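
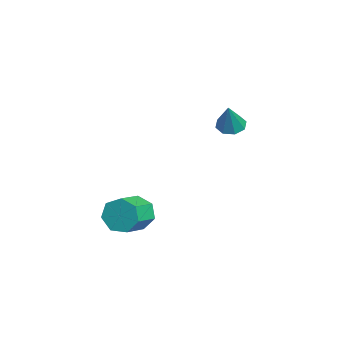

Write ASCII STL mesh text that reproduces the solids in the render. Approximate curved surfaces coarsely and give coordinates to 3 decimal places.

solid 
facet normal -0.822 0.480 -0.307
outer loop
vertex 1.625 0.363 -3.58
vertex 1.216 0.09 -2.911
vertex 1.656 0.788 -2.999
endloop
endfacet
facet normal 0.567 0.650 -0.506
outer loop
vertex 1.625 0.363 -3.58
vertex 1.656 0.788 -2.999
vertex 2.652 -0.236 -3.198
endloop
endfacet
facet normal 0.567 0.650 -0.506
outer loop
vertex 2.652 -0.236 -3.198
vertex 1.656 0.788 -2.999
vertex 2.684 0.188 -2.617
endloop
endfacet
facet normal 0.823 -0.480 0.305
outer loop
vertex 2.652 -0.236 -3.198
vertex 2.684 0.188 -2.617
vertex 2.244 -0.51 -2.529
endloop
endfacet
facet normal -0.822 0.480 -0.305
outer loop
vertex 1.656 0.788 -2.999
vertex 1.216 0.09 -2.911
vertex 1.357 0.687 -2.352
endloop
endfacet
facet normal 0.389 0.866 0.315
outer loop
vertex 1.656 0.788 -2.999
vertex 1.357 0.687 -2.352
vertex 2.684 0.188 -2.617
endloop
endfacet
facet normal 0.389 0.866 0.315
outer loop
vertex 2.684 0.188 -2.617
vertex 1.357 0.687 -2.352
vertex 2.384 0.087 -1.97
endloop
endfacet
facet normal 0.822 -0.480 0.306
outer loop
vertex 2.684 0.188 -2.617
vertex 2.384 0.087 -1.97
vertex 2.244 -0.51 -2.529
endloop
endfacet
facet normal -0.822 0.480 -0.306
outer loop
vertex 1.357 0.687 -2.352
vertex 1.216 0.09 -2.911
vertex 0.951 0.136 -2.126
endloop
endfacet
facet normal -0.083 0.430 0.899
outer loop
vertex 1.357 0.687 -2.352
vertex 0.951 0.136 -2.126
vertex 2.384 0.087 -1.97
endloop
endfacet
facet normal -0.083 0.430 0.899
outer loop
vertex 2.384 0.087 -1.97
vertex 0.951 0.136 -2.126
vertex 1.979 -0.464 -1.744
endloop
endfacet
facet normal 0.823 -0.479 0.306
outer loop
vertex 2.384 0.087 -1.97
vertex 1.979 -0.464 -1.744
vertex 2.244 -0.51 -2.529
endloop
endfacet
facet normal -0.822 0.480 -0.306
outer loop
vertex 0.951 0.136 -2.126
vertex 1.216 0.09 -2.911
vertex 0.745 -0.449 -2.491
endloop
endfacet
facet normal -0.492 -0.330 0.806
outer loop
vertex 0.951 0.136 -2.126
vertex 0.745 -0.449 -2.491
vertex 1.979 -0.464 -1.744
endloop
endfacet
facet normal -0.492 -0.330 0.806
outer loop
vertex 1.979 -0.464 -1.744
vertex 0.745 -0.449 -2.491
vertex 1.773 -1.049 -2.109
endloop
endfacet
facet normal 0.822 -0.480 0.306
outer loop
vertex 1.979 -0.464 -1.744
vertex 1.773 -1.049 -2.109
vertex 2.244 -0.51 -2.529
endloop
endfacet
facet normal -0.822 0.480 -0.306
outer loop
vertex 0.745 -0.449 -2.491
vertex 1.216 0.09 -2.911
vertex 0.894 -0.629 -3.173
endloop
endfacet
facet normal -0.530 -0.841 0.106
outer loop
vertex 0.745 -0.449 -2.491
vertex 0.894 -0.629 -3.173
vertex 1.773 -1.049 -2.109
endloop
endfacet
facet normal -0.530 -0.841 0.106
outer loop
vertex 1.773 -1.049 -2.109
vertex 0.894 -0.629 -3.173
vertex 1.922 -1.229 -2.79
endloop
endfacet
facet normal 0.822 -0.480 0.307
outer loop
vertex 1.773 -1.049 -2.109
vertex 1.922 -1.229 -2.79
vertex 2.244 -0.51 -2.529
endloop
endfacet
facet normal -0.822 0.480 -0.306
outer loop
vertex 0.894 -0.629 -3.173
vertex 1.216 0.09 -2.911
vertex 1.285 -0.267 -3.657
endloop
endfacet
facet normal -0.169 -0.719 -0.674
outer loop
vertex 0.894 -0.629 -3.173
vertex 1.285 -0.267 -3.657
vertex 1.922 -1.229 -2.79
endloop
endfacet
facet normal -0.170 -0.719 -0.674
outer loop
vertex 1.922 -1.229 -2.79
vertex 1.285 -0.267 -3.657
vertex 2.313 -0.867 -3.275
endloop
endfacet
facet normal 0.823 -0.479 0.305
outer loop
vertex 1.922 -1.229 -2.79
vertex 2.313 -0.867 -3.275
vertex 2.244 -0.51 -2.529
endloop
endfacet
facet normal -0.822 0.481 -0.306
outer loop
vertex 1.285 -0.267 -3.657
vertex 1.216 0.09 -2.911
vertex 1.625 0.363 -3.58
endloop
endfacet
facet normal 0.319 -0.056 -0.946
outer loop
vertex 1.285 -0.267 -3.657
vertex 1.625 0.363 -3.58
vertex 2.313 -0.867 -3.275
endloop
endfacet
facet normal 0.319 -0.056 -0.946
outer loop
vertex 2.313 -0.867 -3.275
vertex 1.625 0.363 -3.58
vertex 2.652 -0.236 -3.198
endloop
endfacet
facet normal 0.823 -0.479 0.305
outer loop
vertex 2.313 -0.867 -3.275
vertex 2.652 -0.236 -3.198
vertex 2.244 -0.51 -2.529
endloop
endfacet
facet normal -0.499 0.095 -0.862
outer loop
vertex -2.82 3.452 -0.509
vertex -3.274 3.789 -0.209
vertex -2.728 3.933 -0.509
endloop
endfacet
facet normal 0.972 -0.186 -0.147
outer loop
vertex -2.82 3.452 -0.509
vertex -2.728 3.933 -0.509
vertex -2.546 3.651 1.049
endloop
endfacet
facet normal -0.498 0.095 -0.862
outer loop
vertex -2.728 3.933 -0.509
vertex -3.274 3.789 -0.209
vertex -2.955 4.33 -0.334
endloop
endfacet
facet normal 0.866 0.500 -0.011
outer loop
vertex -2.728 3.933 -0.509
vertex -2.955 4.33 -0.334
vertex -2.546 3.651 1.049
endloop
endfacet
facet normal -0.499 0.095 -0.862
outer loop
vertex -2.955 4.33 -0.334
vertex -3.274 3.789 -0.209
vertex -3.37 4.41 -0.085
endloop
endfacet
facet normal 0.362 0.875 0.322
outer loop
vertex -2.955 4.33 -0.334
vertex -3.37 4.41 -0.085
vertex -2.546 3.651 1.049
endloop
endfacet
facet normal -0.499 0.095 -0.862
outer loop
vertex -3.37 4.41 -0.085
vertex -3.274 3.789 -0.209
vertex -3.728 4.127 0.091
endloop
endfacet
facet normal -0.243 0.715 0.655
outer loop
vertex -3.37 4.41 -0.085
vertex -3.728 4.127 0.091
vertex -2.546 3.651 1.049
endloop
endfacet
facet normal -0.499 0.095 -0.862
outer loop
vertex -3.728 4.127 0.091
vertex -3.274 3.789 -0.209
vertex -3.821 3.646 0.092
endloop
endfacet
facet normal -0.596 0.117 0.794
outer loop
vertex -3.728 4.127 0.091
vertex -3.821 3.646 0.092
vertex -2.546 3.651 1.049
endloop
endfacet
facet normal -0.499 0.095 -0.861
outer loop
vertex -3.821 3.646 0.092
vertex -3.274 3.789 -0.209
vertex -3.593 3.249 -0.084
endloop
endfacet
facet normal -0.491 -0.573 0.657
outer loop
vertex -3.821 3.646 0.092
vertex -3.593 3.249 -0.084
vertex -2.546 3.651 1.049
endloop
endfacet
facet normal -0.499 0.096 -0.861
outer loop
vertex -3.593 3.249 -0.084
vertex -3.274 3.789 -0.209
vertex -3.179 3.169 -0.333
endloop
endfacet
facet normal 0.012 -0.946 0.324
outer loop
vertex -3.593 3.249 -0.084
vertex -3.179 3.169 -0.333
vertex -2.546 3.651 1.049
endloop
endfacet
facet normal -0.498 0.096 -0.862
outer loop
vertex -3.179 3.169 -0.333
vertex -3.274 3.789 -0.209
vertex -2.82 3.452 -0.509
endloop
endfacet
facet normal 0.617 -0.787 -0.008
outer loop
vertex -3.179 3.169 -0.333
vertex -2.82 3.452 -0.509
vertex -2.546 3.651 1.049
endloop
endfacet

endsolid


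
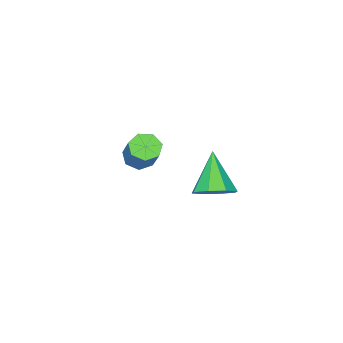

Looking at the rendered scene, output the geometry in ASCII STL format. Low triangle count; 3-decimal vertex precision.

solid 
facet normal 0.467 0.478 -0.744
outer loop
vertex 0.874 3.049 -2.582
vertex 0.02 3.433 -2.871
vertex 0.728 3.706 -2.251
endloop
endfacet
facet normal 0.608 -0.246 0.755
outer loop
vertex 0.874 3.049 -2.582
vertex 0.728 3.706 -2.251
vertex -0.96 2.427 -1.309
endloop
endfacet
facet normal 0.467 0.479 -0.744
outer loop
vertex 0.728 3.706 -2.251
vertex 0.02 3.433 -2.871
vertex 0.167 4.203 -2.283
endloop
endfacet
facet normal 0.249 0.339 0.907
outer loop
vertex 0.728 3.706 -2.251
vertex 0.167 4.203 -2.283
vertex -0.96 2.427 -1.309
endloop
endfacet
facet normal 0.466 0.479 -0.744
outer loop
vertex 0.167 4.203 -2.283
vertex 0.02 3.433 -2.871
vertex -0.481 4.249 -2.659
endloop
endfacet
facet normal -0.363 0.614 0.701
outer loop
vertex 0.167 4.203 -2.283
vertex -0.481 4.249 -2.659
vertex -0.96 2.427 -1.309
endloop
endfacet
facet normal 0.467 0.480 -0.743
outer loop
vertex -0.481 4.249 -2.659
vertex 0.02 3.433 -2.871
vertex -0.835 3.817 -3.16
endloop
endfacet
facet normal -0.872 0.418 0.255
outer loop
vertex -0.481 4.249 -2.659
vertex -0.835 3.817 -3.16
vertex -0.96 2.427 -1.309
endloop
endfacet
facet normal 0.466 0.479 -0.744
outer loop
vertex -0.835 3.817 -3.16
vertex 0.02 3.433 -2.871
vertex -0.688 3.16 -3.491
endloop
endfacet
facet normal -0.977 -0.134 -0.167
outer loop
vertex -0.835 3.817 -3.16
vertex -0.688 3.16 -3.491
vertex -0.96 2.427 -1.309
endloop
endfacet
facet normal 0.467 0.479 -0.744
outer loop
vertex -0.688 3.16 -3.491
vertex 0.02 3.433 -2.871
vertex -0.127 2.663 -3.459
endloop
endfacet
facet normal -0.618 -0.718 -0.318
outer loop
vertex -0.688 3.16 -3.491
vertex -0.127 2.663 -3.459
vertex -0.96 2.427 -1.309
endloop
endfacet
facet normal 0.466 0.479 -0.744
outer loop
vertex -0.127 2.663 -3.459
vertex 0.02 3.433 -2.871
vertex 0.52 2.617 -3.083
endloop
endfacet
facet normal -0.006 -0.994 -0.111
outer loop
vertex -0.127 2.663 -3.459
vertex 0.52 2.617 -3.083
vertex -0.96 2.427 -1.309
endloop
endfacet
facet normal 0.467 0.479 -0.743
outer loop
vertex 0.52 2.617 -3.083
vertex 0.02 3.433 -2.871
vertex 0.874 3.049 -2.582
endloop
endfacet
facet normal 0.502 -0.798 0.333
outer loop
vertex 0.52 2.617 -3.083
vertex 0.874 3.049 -2.582
vertex -0.96 2.427 -1.309
endloop
endfacet
facet normal -0.331 -0.530 -0.781
outer loop
vertex -0.956 -1.866 -4.663
vertex -1.407 -2.277 -4.193
vertex -1.572 -1.624 -4.566
endloop
endfacet
facet normal 0.206 0.767 -0.608
outer loop
vertex -0.956 -1.866 -4.663
vertex -1.572 -1.624 -4.566
vertex -0.363 -0.911 -3.257
endloop
endfacet
facet normal 0.206 0.767 -0.608
outer loop
vertex -0.363 -0.911 -3.257
vertex -1.572 -1.624 -4.566
vertex -0.978 -0.67 -3.161
endloop
endfacet
facet normal 0.330 0.531 0.781
outer loop
vertex -0.363 -0.911 -3.257
vertex -0.978 -0.67 -3.161
vertex -0.813 -1.323 -2.787
endloop
endfacet
facet normal -0.329 -0.530 -0.782
outer loop
vertex -1.572 -1.624 -4.566
vertex -1.407 -2.277 -4.193
vertex -2.063 -1.875 -4.189
endloop
endfacet
facet normal -0.593 0.760 -0.266
outer loop
vertex -1.572 -1.624 -4.566
vertex -2.063 -1.875 -4.189
vertex -0.978 -0.67 -3.161
endloop
endfacet
facet normal -0.592 0.760 -0.266
outer loop
vertex -0.978 -0.67 -3.161
vertex -2.063 -1.875 -4.189
vertex -1.469 -0.92 -2.783
endloop
endfacet
facet normal 0.331 0.531 0.780
outer loop
vertex -0.978 -0.67 -3.161
vertex -1.469 -0.92 -2.783
vertex -0.813 -1.323 -2.787
endloop
endfacet
facet normal -0.330 -0.530 -0.781
outer loop
vertex -2.063 -1.875 -4.189
vertex -1.407 -2.277 -4.193
vertex -2.06 -2.428 -3.815
endloop
endfacet
facet normal -0.944 0.181 0.276
outer loop
vertex -2.063 -1.875 -4.189
vertex -2.06 -2.428 -3.815
vertex -1.469 -0.92 -2.783
endloop
endfacet
facet normal -0.944 0.182 0.275
outer loop
vertex -1.469 -0.92 -2.783
vertex -2.06 -2.428 -3.815
vertex -1.467 -1.474 -2.409
endloop
endfacet
facet normal 0.330 0.529 0.782
outer loop
vertex -1.469 -0.92 -2.783
vertex -1.467 -1.474 -2.409
vertex -0.813 -1.323 -2.787
endloop
endfacet
facet normal -0.329 -0.530 -0.781
outer loop
vertex -2.06 -2.428 -3.815
vertex -1.407 -2.277 -4.193
vertex -1.565 -2.868 -3.725
endloop
endfacet
facet normal -0.586 -0.534 0.610
outer loop
vertex -2.06 -2.428 -3.815
vertex -1.565 -2.868 -3.725
vertex -1.467 -1.474 -2.409
endloop
endfacet
facet normal -0.585 -0.535 0.610
outer loop
vertex -1.467 -1.474 -2.409
vertex -1.565 -2.868 -3.725
vertex -0.972 -1.913 -2.319
endloop
endfacet
facet normal 0.329 0.531 0.781
outer loop
vertex -1.467 -1.474 -2.409
vertex -0.972 -1.913 -2.319
vertex -0.813 -1.323 -2.787
endloop
endfacet
facet normal -0.330 -0.530 -0.781
outer loop
vertex -1.565 -2.868 -3.725
vertex -1.407 -2.277 -4.193
vertex -0.951 -2.863 -3.988
endloop
endfacet
facet normal 0.215 -0.848 0.485
outer loop
vertex -1.565 -2.868 -3.725
vertex -0.951 -2.863 -3.988
vertex -0.972 -1.913 -2.319
endloop
endfacet
facet normal 0.214 -0.848 0.485
outer loop
vertex -0.972 -1.913 -2.319
vertex -0.951 -2.863 -3.988
vertex -0.357 -1.908 -2.582
endloop
endfacet
facet normal 0.330 0.531 0.781
outer loop
vertex -0.972 -1.913 -2.319
vertex -0.357 -1.908 -2.582
vertex -0.813 -1.323 -2.787
endloop
endfacet
facet normal -0.330 -0.530 -0.781
outer loop
vertex -0.951 -2.863 -3.988
vertex -1.407 -2.277 -4.193
vertex -0.68 -2.417 -4.405
endloop
endfacet
facet normal 0.852 -0.523 -0.005
outer loop
vertex -0.951 -2.863 -3.988
vertex -0.68 -2.417 -4.405
vertex -0.357 -1.908 -2.582
endloop
endfacet
facet normal 0.852 -0.523 -0.005
outer loop
vertex -0.357 -1.908 -2.582
vertex -0.68 -2.417 -4.405
vertex -0.086 -1.462 -2.999
endloop
endfacet
facet normal 0.329 0.530 0.781
outer loop
vertex -0.357 -1.908 -2.582
vertex -0.086 -1.462 -2.999
vertex -0.813 -1.323 -2.787
endloop
endfacet
facet normal -0.330 -0.531 -0.781
outer loop
vertex -0.68 -2.417 -4.405
vertex -1.407 -2.277 -4.193
vertex -0.956 -1.866 -4.663
endloop
endfacet
facet normal 0.849 0.195 -0.491
outer loop
vertex -0.68 -2.417 -4.405
vertex -0.956 -1.866 -4.663
vertex -0.086 -1.462 -2.999
endloop
endfacet
facet normal 0.849 0.197 -0.491
outer loop
vertex -0.086 -1.462 -2.999
vertex -0.956 -1.866 -4.663
vertex -0.363 -0.911 -3.257
endloop
endfacet
facet normal 0.329 0.531 0.781
outer loop
vertex -0.086 -1.462 -2.999
vertex -0.363 -0.911 -3.257
vertex -0.813 -1.323 -2.787
endloop
endfacet

endsolid


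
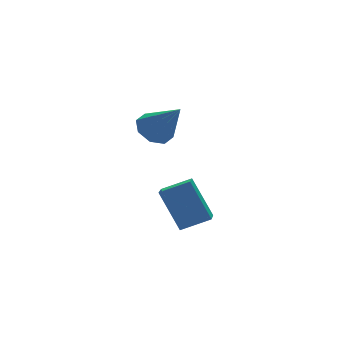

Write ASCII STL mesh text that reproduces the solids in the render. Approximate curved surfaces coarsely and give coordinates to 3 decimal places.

solid 
facet normal -0.839 0.357 -0.410
outer loop
vertex 0.396 0.663 -0.338
vertex 1.008 1.617 -0.761
vertex 0.82 -0.41 -2.14
endloop
endfacet
facet normal -0.506 -0.788 0.350
outer loop
vertex 2.012 -0.917 -1.559
vertex 0.396 0.663 -0.338
vertex 0.82 -0.41 -2.14
endloop
endfacet
facet normal -0.840 0.357 -0.410
outer loop
vertex 0.82 -0.41 -2.14
vertex 1.008 1.617 -0.761
vertex 1.432 0.544 -2.564
endloop
endfacet
facet normal 0.198 -0.501 -0.843
outer loop
vertex 1.432 0.544 -2.564
vertex 2.012 -0.917 -1.559
vertex 0.82 -0.41 -2.14
endloop
endfacet
facet normal -0.198 0.501 0.843
outer loop
vertex 0.396 0.663 -0.338
vertex 2.2 1.11 -0.18
vertex 1.008 1.617 -0.761
endloop
endfacet
facet normal -0.506 -0.788 0.350
outer loop
vertex 1.588 0.156 0.244
vertex 0.396 0.663 -0.338
vertex 2.012 -0.917 -1.559
endloop
endfacet
facet normal -0.198 0.501 0.842
outer loop
vertex 1.588 0.156 0.244
vertex 2.2 1.11 -0.18
vertex 0.396 0.663 -0.338
endloop
endfacet
facet normal 0.506 0.788 -0.350
outer loop
vertex 1.008 1.617 -0.761
vertex 2.2 1.11 -0.18
vertex 1.432 0.544 -2.564
endloop
endfacet
facet normal 0.198 -0.501 -0.843
outer loop
vertex 2.624 0.037 -1.982
vertex 2.012 -0.917 -1.559
vertex 1.432 0.544 -2.564
endloop
endfacet
facet normal 0.506 0.788 -0.350
outer loop
vertex 1.432 0.544 -2.564
vertex 2.2 1.11 -0.18
vertex 2.624 0.037 -1.982
endloop
endfacet
facet normal 0.839 -0.357 0.410
outer loop
vertex 2.624 0.037 -1.982
vertex 1.588 0.156 0.244
vertex 2.012 -0.917 -1.559
endloop
endfacet
facet normal 0.840 -0.356 0.410
outer loop
vertex 2.2 1.11 -0.18
vertex 1.588 0.156 0.244
vertex 2.624 0.037 -1.982
endloop
endfacet
facet normal -0.256 0.606 -0.753
outer loop
vertex 1.709 2.039 2.669
vertex 0.825 1.817 2.791
vertex 1.384 2.467 3.124
endloop
endfacet
facet normal 0.883 0.244 0.401
outer loop
vertex 1.709 2.039 2.669
vertex 1.384 2.467 3.124
vertex 1.355 0.563 4.349
endloop
endfacet
facet normal -0.256 0.606 -0.753
outer loop
vertex 1.384 2.467 3.124
vertex 0.825 1.817 2.791
vertex 0.732 2.515 3.384
endloop
endfacet
facet normal 0.352 0.503 0.790
outer loop
vertex 1.384 2.467 3.124
vertex 0.732 2.515 3.384
vertex 1.355 0.563 4.349
endloop
endfacet
facet normal -0.256 0.606 -0.753
outer loop
vertex 0.732 2.515 3.384
vertex 0.825 1.817 2.791
vertex 0.134 2.153 3.296
endloop
endfacet
facet normal -0.331 0.331 0.884
outer loop
vertex 0.732 2.515 3.384
vertex 0.134 2.153 3.296
vertex 1.355 0.563 4.349
endloop
endfacet
facet normal -0.256 0.606 -0.753
outer loop
vertex 0.134 2.153 3.296
vertex 0.825 1.817 2.791
vertex -0.059 1.595 2.913
endloop
endfacet
facet normal -0.760 -0.168 0.628
outer loop
vertex 0.134 2.153 3.296
vertex -0.059 1.595 2.913
vertex 1.355 0.563 4.349
endloop
endfacet
facet normal -0.256 0.606 -0.753
outer loop
vertex -0.059 1.595 2.913
vertex 0.825 1.817 2.791
vertex 0.266 1.167 2.458
endloop
endfacet
facet normal -0.688 -0.705 0.171
outer loop
vertex -0.059 1.595 2.913
vertex 0.266 1.167 2.458
vertex 1.355 0.563 4.349
endloop
endfacet
facet normal -0.256 0.606 -0.753
outer loop
vertex 0.266 1.167 2.458
vertex 0.825 1.817 2.791
vertex 0.918 1.12 2.198
endloop
endfacet
facet normal -0.156 -0.963 -0.218
outer loop
vertex 0.266 1.167 2.458
vertex 0.918 1.12 2.198
vertex 1.355 0.563 4.349
endloop
endfacet
facet normal -0.256 0.606 -0.753
outer loop
vertex 0.918 1.12 2.198
vertex 0.825 1.817 2.791
vertex 1.516 1.481 2.285
endloop
endfacet
facet normal 0.524 -0.793 -0.312
outer loop
vertex 0.918 1.12 2.198
vertex 1.516 1.481 2.285
vertex 1.355 0.563 4.349
endloop
endfacet
facet normal -0.256 0.607 -0.753
outer loop
vertex 1.516 1.481 2.285
vertex 0.825 1.817 2.791
vertex 1.709 2.039 2.669
endloop
endfacet
facet normal 0.955 -0.292 -0.055
outer loop
vertex 1.516 1.481 2.285
vertex 1.709 2.039 2.669
vertex 1.355 0.563 4.349
endloop
endfacet

endsolid


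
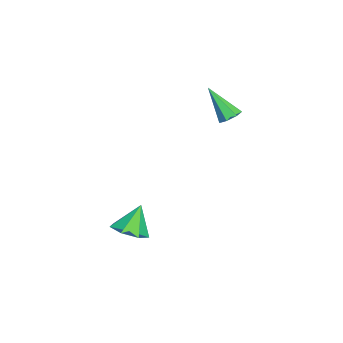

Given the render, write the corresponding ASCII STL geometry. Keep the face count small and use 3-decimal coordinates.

solid 
facet normal 0.268 0.547 -0.793
outer loop
vertex -0.292 1.795 1.66
vertex -0.71 1.452 1.282
vertex -0.824 2.005 1.625
endloop
endfacet
facet normal 0.174 0.574 0.800
outer loop
vertex -0.292 1.795 1.66
vertex -0.824 2.005 1.625
vertex -1.27 0.308 2.938
endloop
endfacet
facet normal 0.267 0.547 -0.793
outer loop
vertex -0.824 2.005 1.625
vertex -0.71 1.452 1.282
vertex -1.27 1.798 1.332
endloop
endfacet
facet normal -0.618 0.576 0.534
outer loop
vertex -0.824 2.005 1.625
vertex -1.27 1.798 1.332
vertex -1.27 0.308 2.938
endloop
endfacet
facet normal 0.268 0.548 -0.793
outer loop
vertex -1.27 1.798 1.332
vertex -0.71 1.452 1.282
vertex -1.295 1.331 1.001
endloop
endfacet
facet normal -0.999 0.032 0.030
outer loop
vertex -1.27 1.798 1.332
vertex -1.295 1.331 1.001
vertex -1.27 0.308 2.938
endloop
endfacet
facet normal 0.267 0.549 -0.792
outer loop
vertex -1.295 1.331 1.001
vertex -0.71 1.452 1.282
vertex -0.88 0.956 0.881
endloop
endfacet
facet normal -0.683 -0.649 -0.334
outer loop
vertex -1.295 1.331 1.001
vertex -0.88 0.956 0.881
vertex -1.27 0.308 2.938
endloop
endfacet
facet normal 0.268 0.549 -0.792
outer loop
vertex -0.88 0.956 0.881
vertex -0.71 1.452 1.282
vertex -0.337 0.954 1.063
endloop
endfacet
facet normal 0.091 -0.955 -0.283
outer loop
vertex -0.88 0.956 0.881
vertex -0.337 0.954 1.063
vertex -1.27 0.308 2.938
endloop
endfacet
facet normal 0.268 0.549 -0.792
outer loop
vertex -0.337 0.954 1.063
vertex -0.71 1.452 1.282
vertex -0.075 1.327 1.41
endloop
endfacet
facet normal 0.742 -0.655 0.144
outer loop
vertex -0.337 0.954 1.063
vertex -0.075 1.327 1.41
vertex -1.27 0.308 2.938
endloop
endfacet
facet normal 0.268 0.548 -0.793
outer loop
vertex -0.075 1.327 1.41
vertex -0.71 1.452 1.282
vertex -0.292 1.795 1.66
endloop
endfacet
facet normal 0.779 0.026 0.627
outer loop
vertex -0.075 1.327 1.41
vertex -0.292 1.795 1.66
vertex -1.27 0.308 2.938
endloop
endfacet
facet normal 0.395 -0.300 -0.868
outer loop
vertex 4.002 -2.478 -4.426
vertex 3.16 -3.04 -4.615
vertex 3.348 -2.059 -4.868
endloop
endfacet
facet normal 0.293 0.872 0.392
outer loop
vertex 4.002 -2.478 -4.426
vertex 3.348 -2.059 -4.868
vertex 2.5 -2.54 -3.165
endloop
endfacet
facet normal 0.394 -0.300 -0.869
outer loop
vertex 3.348 -2.059 -4.868
vertex 3.16 -3.04 -4.615
vertex 2.552 -2.378 -5.119
endloop
endfacet
facet normal -0.389 0.919 0.066
outer loop
vertex 3.348 -2.059 -4.868
vertex 2.552 -2.378 -5.119
vertex 2.5 -2.54 -3.165
endloop
endfacet
facet normal 0.395 -0.298 -0.869
outer loop
vertex 2.552 -2.378 -5.119
vertex 3.16 -3.04 -4.615
vertex 2.214 -3.196 -4.992
endloop
endfacet
facet normal -0.924 0.383 0.007
outer loop
vertex 2.552 -2.378 -5.119
vertex 2.214 -3.196 -4.992
vertex 2.5 -2.54 -3.165
endloop
endfacet
facet normal 0.395 -0.300 -0.868
outer loop
vertex 2.214 -3.196 -4.992
vertex 3.16 -3.04 -4.615
vertex 2.588 -3.896 -4.58
endloop
endfacet
facet normal -0.907 -0.331 0.261
outer loop
vertex 2.214 -3.196 -4.992
vertex 2.588 -3.896 -4.58
vertex 2.5 -2.54 -3.165
endloop
endfacet
facet normal 0.394 -0.299 -0.869
outer loop
vertex 2.588 -3.896 -4.58
vertex 3.16 -3.04 -4.615
vertex 3.393 -3.951 -4.196
endloop
endfacet
facet normal -0.351 -0.687 0.637
outer loop
vertex 2.588 -3.896 -4.58
vertex 3.393 -3.951 -4.196
vertex 2.5 -2.54 -3.165
endloop
endfacet
facet normal 0.395 -0.299 -0.869
outer loop
vertex 3.393 -3.951 -4.196
vertex 3.16 -3.04 -4.615
vertex 4.022 -3.32 -4.127
endloop
endfacet
facet normal 0.324 -0.416 0.850
outer loop
vertex 3.393 -3.951 -4.196
vertex 4.022 -3.32 -4.127
vertex 2.5 -2.54 -3.165
endloop
endfacet
facet normal 0.395 -0.299 -0.869
outer loop
vertex 4.022 -3.32 -4.127
vertex 3.16 -3.04 -4.615
vertex 4.002 -2.478 -4.426
endloop
endfacet
facet normal 0.611 0.278 0.741
outer loop
vertex 4.022 -3.32 -4.127
vertex 4.002 -2.478 -4.426
vertex 2.5 -2.54 -3.165
endloop
endfacet

endsolid


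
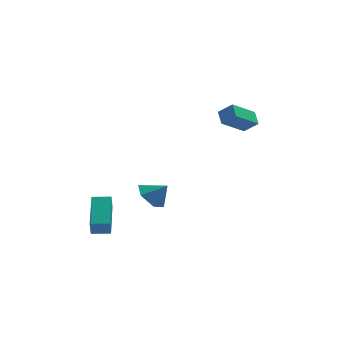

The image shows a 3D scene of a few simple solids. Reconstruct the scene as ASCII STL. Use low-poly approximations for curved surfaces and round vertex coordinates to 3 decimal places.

solid 
facet normal -0.713 0.115 -0.691
outer loop
vertex -0.489 1.56 -2.65
vertex -0.977 0.856 -2.264
vertex -1.116 1.739 -1.973
endloop
endfacet
facet normal 0.589 0.726 0.354
outer loop
vertex -0.489 1.56 -2.65
vertex -1.116 1.739 -1.973
vertex -0.163 0.724 -1.476
endloop
endfacet
facet normal -0.715 0.115 -0.690
outer loop
vertex -1.116 1.739 -1.973
vertex -0.977 0.856 -2.264
vertex -1.603 1.034 -1.586
endloop
endfacet
facet normal 0.032 0.464 0.885
outer loop
vertex -1.116 1.739 -1.973
vertex -1.603 1.034 -1.586
vertex -0.163 0.724 -1.476
endloop
endfacet
facet normal -0.714 0.116 -0.690
outer loop
vertex -1.603 1.034 -1.586
vertex -0.977 0.856 -2.264
vertex -1.465 0.151 -1.877
endloop
endfacet
facet normal -0.142 -0.330 0.933
outer loop
vertex -1.603 1.034 -1.586
vertex -1.465 0.151 -1.877
vertex -0.163 0.724 -1.476
endloop
endfacet
facet normal -0.714 0.115 -0.691
outer loop
vertex -1.465 0.151 -1.877
vertex -0.977 0.856 -2.264
vertex -0.838 -0.027 -2.554
endloop
endfacet
facet normal 0.240 -0.861 0.449
outer loop
vertex -1.465 0.151 -1.877
vertex -0.838 -0.027 -2.554
vertex -0.163 0.724 -1.476
endloop
endfacet
facet normal -0.714 0.115 -0.691
outer loop
vertex -0.838 -0.027 -2.554
vertex -0.977 0.856 -2.264
vertex -0.35 0.677 -2.941
endloop
endfacet
facet normal 0.797 -0.598 -0.083
outer loop
vertex -0.838 -0.027 -2.554
vertex -0.35 0.677 -2.941
vertex -0.163 0.724 -1.476
endloop
endfacet
facet normal -0.713 0.115 -0.691
outer loop
vertex -0.35 0.677 -2.941
vertex -0.977 0.856 -2.264
vertex -0.489 1.56 -2.65
endloop
endfacet
facet normal 0.972 0.196 -0.130
outer loop
vertex -0.35 0.677 -2.941
vertex -0.489 1.56 -2.65
vertex -0.163 0.724 -1.476
endloop
endfacet
facet normal -1.000 0.015 -0.021
outer loop
vertex -3.782 -3.721 -1.893
vertex -3.772 -1.85 -1.008
vertex -3.758 -3.315 -2.752
endloop
endfacet
facet normal -0.005 -0.904 -0.427
outer loop
vertex -2.808 -3.33 -2.732
vertex -3.782 -3.721 -1.893
vertex -3.758 -3.315 -2.752
endloop
endfacet
facet normal -1.000 0.015 -0.021
outer loop
vertex -3.758 -3.315 -2.752
vertex -3.772 -1.85 -1.008
vertex -3.748 -1.444 -1.867
endloop
endfacet
facet normal 0.026 0.427 -0.904
outer loop
vertex -3.748 -1.444 -1.867
vertex -2.808 -3.33 -2.732
vertex -3.758 -3.315 -2.752
endloop
endfacet
facet normal -0.026 -0.427 0.904
outer loop
vertex -3.782 -3.721 -1.893
vertex -2.822 -1.865 -0.988
vertex -3.772 -1.85 -1.008
endloop
endfacet
facet normal -0.005 -0.904 -0.427
outer loop
vertex -2.832 -3.736 -1.873
vertex -3.782 -3.721 -1.893
vertex -2.808 -3.33 -2.732
endloop
endfacet
facet normal -0.026 -0.427 0.904
outer loop
vertex -2.832 -3.736 -1.873
vertex -2.822 -1.865 -0.988
vertex -3.782 -3.721 -1.893
endloop
endfacet
facet normal 0.005 0.904 0.427
outer loop
vertex -3.772 -1.85 -1.008
vertex -2.822 -1.865 -0.988
vertex -3.748 -1.444 -1.867
endloop
endfacet
facet normal 0.026 0.427 -0.904
outer loop
vertex -2.798 -1.459 -1.847
vertex -2.808 -3.33 -2.732
vertex -3.748 -1.444 -1.867
endloop
endfacet
facet normal 0.005 0.904 0.427
outer loop
vertex -3.748 -1.444 -1.867
vertex -2.822 -1.865 -0.988
vertex -2.798 -1.459 -1.847
endloop
endfacet
facet normal 1.000 -0.015 0.021
outer loop
vertex -2.798 -1.459 -1.847
vertex -2.832 -3.736 -1.873
vertex -2.808 -3.33 -2.732
endloop
endfacet
facet normal 1.000 -0.015 0.021
outer loop
vertex -2.822 -1.865 -0.988
vertex -2.832 -3.736 -1.873
vertex -2.798 -1.459 -1.847
endloop
endfacet
facet normal -0.716 0.285 -0.637
outer loop
vertex 2.475 0.929 2.716
vertex 2.317 1.639 3.211
vertex 3.608 1.797 1.831
endloop
endfacet
facet normal 0.179 -0.807 -0.562
outer loop
vertex 4.303 1.521 2.449
vertex 2.475 0.929 2.716
vertex 3.608 1.797 1.831
endloop
endfacet
facet normal -0.716 0.285 -0.637
outer loop
vertex 3.608 1.797 1.831
vertex 2.317 1.639 3.211
vertex 3.451 2.508 2.326
endloop
endfacet
facet normal 0.674 0.516 -0.528
outer loop
vertex 3.451 2.508 2.326
vertex 4.303 1.521 2.449
vertex 3.608 1.797 1.831
endloop
endfacet
facet normal -0.674 -0.517 0.527
outer loop
vertex 2.475 0.929 2.716
vertex 3.012 1.363 3.829
vertex 2.317 1.639 3.211
endloop
endfacet
facet normal 0.179 -0.807 -0.563
outer loop
vertex 3.169 0.652 3.334
vertex 2.475 0.929 2.716
vertex 4.303 1.521 2.449
endloop
endfacet
facet normal -0.675 -0.516 0.527
outer loop
vertex 3.169 0.652 3.334
vertex 3.012 1.363 3.829
vertex 2.475 0.929 2.716
endloop
endfacet
facet normal -0.180 0.807 0.562
outer loop
vertex 2.317 1.639 3.211
vertex 3.012 1.363 3.829
vertex 3.451 2.508 2.326
endloop
endfacet
facet normal 0.675 0.517 -0.526
outer loop
vertex 4.145 2.231 2.944
vertex 4.303 1.521 2.449
vertex 3.451 2.508 2.326
endloop
endfacet
facet normal -0.179 0.807 0.563
outer loop
vertex 3.451 2.508 2.326
vertex 3.012 1.363 3.829
vertex 4.145 2.231 2.944
endloop
endfacet
facet normal 0.716 -0.285 0.637
outer loop
vertex 4.145 2.231 2.944
vertex 3.169 0.652 3.334
vertex 4.303 1.521 2.449
endloop
endfacet
facet normal 0.716 -0.285 0.637
outer loop
vertex 3.012 1.363 3.829
vertex 3.169 0.652 3.334
vertex 4.145 2.231 2.944
endloop
endfacet

endsolid


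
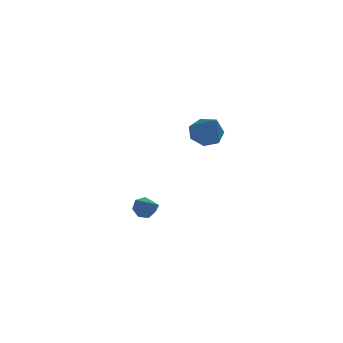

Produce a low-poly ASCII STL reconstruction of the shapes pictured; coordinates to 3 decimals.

solid 
facet normal -0.376 0.625 -0.684
outer loop
vertex 0.768 -0.365 1.156
vertex 0.246 -0.214 1.581
vertex 0.86 0.096 1.527
endloop
endfacet
facet normal 0.987 -0.086 -0.138
outer loop
vertex 0.768 -0.365 1.156
vertex 0.86 0.096 1.527
vertex 0.914 -1.326 2.799
endloop
endfacet
facet normal -0.376 0.625 -0.685
outer loop
vertex 0.86 0.096 1.527
vertex 0.246 -0.214 1.581
vertex 0.49 0.324 1.938
endloop
endfacet
facet normal 0.775 0.437 0.456
outer loop
vertex 0.86 0.096 1.527
vertex 0.49 0.324 1.938
vertex 0.914 -1.326 2.799
endloop
endfacet
facet normal -0.376 0.625 -0.685
outer loop
vertex 0.49 0.324 1.938
vertex 0.246 -0.214 1.581
vertex -0.065 0.147 2.081
endloop
endfacet
facet normal 0.074 0.476 0.876
outer loop
vertex 0.49 0.324 1.938
vertex -0.065 0.147 2.081
vertex 0.914 -1.326 2.799
endloop
endfacet
facet normal -0.376 0.625 -0.685
outer loop
vertex -0.065 0.147 2.081
vertex 0.246 -0.214 1.581
vertex -0.385 -0.302 1.847
endloop
endfacet
facet normal -0.591 0.001 0.807
outer loop
vertex -0.065 0.147 2.081
vertex -0.385 -0.302 1.847
vertex 0.914 -1.326 2.799
endloop
endfacet
facet normal -0.375 0.626 -0.684
outer loop
vertex -0.385 -0.302 1.847
vertex 0.246 -0.214 1.581
vertex -0.23 -0.684 1.412
endloop
endfacet
facet normal -0.716 -0.631 0.299
outer loop
vertex -0.385 -0.302 1.847
vertex -0.23 -0.684 1.412
vertex 0.914 -1.326 2.799
endloop
endfacet
facet normal -0.375 0.626 -0.684
outer loop
vertex -0.23 -0.684 1.412
vertex 0.246 -0.214 1.581
vertex 0.283 -0.712 1.105
endloop
endfacet
facet normal -0.209 -0.942 -0.263
outer loop
vertex -0.23 -0.684 1.412
vertex 0.283 -0.712 1.105
vertex 0.914 -1.326 2.799
endloop
endfacet
facet normal -0.376 0.626 -0.684
outer loop
vertex 0.283 -0.712 1.105
vertex 0.246 -0.214 1.581
vertex 0.768 -0.365 1.156
endloop
endfacet
facet normal 0.549 -0.700 -0.458
outer loop
vertex 0.283 -0.712 1.105
vertex 0.768 -0.365 1.156
vertex 0.914 -1.326 2.799
endloop
endfacet
facet normal -0.651 0.573 -0.498
outer loop
vertex -2.094 0.179 -3.478
vertex -2.31 0.325 -3.028
vertex -1.917 0.547 -3.286
endloop
endfacet
facet normal 0.842 -0.132 -0.523
outer loop
vertex -2.094 0.179 -3.478
vertex -1.917 0.547 -3.286
vertex -1.53 -0.365 -2.432
endloop
endfacet
facet normal -0.650 0.575 -0.496
outer loop
vertex -1.917 0.547 -3.286
vertex -2.31 0.325 -3.028
vertex -2.035 0.747 -2.899
endloop
endfacet
facet normal 0.901 0.431 0.052
outer loop
vertex -1.917 0.547 -3.286
vertex -2.035 0.747 -2.899
vertex -1.53 -0.365 -2.432
endloop
endfacet
facet normal -0.649 0.575 -0.497
outer loop
vertex -2.035 0.747 -2.899
vertex -2.31 0.325 -3.028
vertex -2.36 0.63 -2.61
endloop
endfacet
facet normal 0.460 0.513 0.725
outer loop
vertex -2.035 0.747 -2.899
vertex -2.36 0.63 -2.61
vertex -1.53 -0.365 -2.432
endloop
endfacet
facet normal -0.650 0.575 -0.497
outer loop
vertex -2.36 0.63 -2.61
vertex -2.31 0.325 -3.028
vertex -2.648 0.283 -2.635
endloop
endfacet
facet normal -0.149 0.052 0.987
outer loop
vertex -2.36 0.63 -2.61
vertex -2.648 0.283 -2.635
vertex -1.53 -0.365 -2.432
endloop
endfacet
facet normal -0.649 0.576 -0.497
outer loop
vertex -2.648 0.283 -2.635
vertex -2.31 0.325 -3.028
vertex -2.681 -0.032 -2.957
endloop
endfacet
facet normal -0.468 -0.607 0.642
outer loop
vertex -2.648 0.283 -2.635
vertex -2.681 -0.032 -2.957
vertex -1.53 -0.365 -2.432
endloop
endfacet
facet normal -0.649 0.576 -0.497
outer loop
vertex -2.681 -0.032 -2.957
vertex -2.31 0.325 -3.028
vertex -2.435 -0.078 -3.332
endloop
endfacet
facet normal -0.257 -0.965 -0.050
outer loop
vertex -2.681 -0.032 -2.957
vertex -2.435 -0.078 -3.332
vertex -1.53 -0.365 -2.432
endloop
endfacet
facet normal -0.648 0.577 -0.498
outer loop
vertex -2.435 -0.078 -3.332
vertex -2.31 0.325 -3.028
vertex -2.094 0.179 -3.478
endloop
endfacet
facet normal 0.326 -0.755 -0.569
outer loop
vertex -2.435 -0.078 -3.332
vertex -2.094 0.179 -3.478
vertex -1.53 -0.365 -2.432
endloop
endfacet

endsolid


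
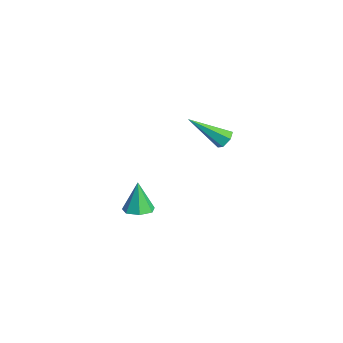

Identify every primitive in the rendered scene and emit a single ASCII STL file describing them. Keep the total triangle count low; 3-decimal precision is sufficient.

solid 
facet normal 0.353 0.709 -0.610
outer loop
vertex 1.002 -0.762 2.586
vertex 0.546 -0.824 2.25
vertex 0.535 -0.449 2.679
endloop
endfacet
facet normal 0.363 0.277 0.890
outer loop
vertex 1.002 -0.762 2.586
vertex 0.535 -0.449 2.679
vertex -0.226 -2.376 3.59
endloop
endfacet
facet normal 0.352 0.709 -0.611
outer loop
vertex 0.535 -0.449 2.679
vertex 0.546 -0.824 2.25
vertex 0.079 -0.511 2.344
endloop
endfacet
facet normal -0.549 0.524 0.651
outer loop
vertex 0.535 -0.449 2.679
vertex 0.079 -0.511 2.344
vertex -0.226 -2.376 3.59
endloop
endfacet
facet normal 0.351 0.708 -0.612
outer loop
vertex 0.079 -0.511 2.344
vertex 0.546 -0.824 2.25
vertex 0.089 -0.887 1.915
endloop
endfacet
facet normal -0.990 0.092 -0.104
outer loop
vertex 0.079 -0.511 2.344
vertex 0.089 -0.887 1.915
vertex -0.226 -2.376 3.59
endloop
endfacet
facet normal 0.351 0.708 -0.612
outer loop
vertex 0.089 -0.887 1.915
vertex 0.546 -0.824 2.25
vertex 0.556 -1.2 1.821
endloop
endfacet
facet normal -0.519 -0.588 -0.620
outer loop
vertex 0.089 -0.887 1.915
vertex 0.556 -1.2 1.821
vertex -0.226 -2.376 3.59
endloop
endfacet
facet normal 0.352 0.708 -0.612
outer loop
vertex 0.556 -1.2 1.821
vertex 0.546 -0.824 2.25
vertex 1.013 -1.137 2.157
endloop
endfacet
facet normal 0.395 -0.836 -0.381
outer loop
vertex 0.556 -1.2 1.821
vertex 1.013 -1.137 2.157
vertex -0.226 -2.376 3.59
endloop
endfacet
facet normal 0.353 0.709 -0.610
outer loop
vertex 1.013 -1.137 2.157
vertex 0.546 -0.824 2.25
vertex 1.002 -0.762 2.586
endloop
endfacet
facet normal 0.835 -0.403 0.374
outer loop
vertex 1.013 -1.137 2.157
vertex 1.002 -0.762 2.586
vertex -0.226 -2.376 3.59
endloop
endfacet
facet normal 0.267 -0.089 -0.960
outer loop
vertex -1.768 -4.238 -3.907
vertex -2.51 -4.006 -4.135
vertex -1.857 -3.547 -3.996
endloop
endfacet
facet normal 0.775 0.178 0.607
outer loop
vertex -1.768 -4.238 -3.907
vertex -1.857 -3.547 -3.996
vertex -2.97 -3.854 -2.485
endloop
endfacet
facet normal 0.267 -0.090 -0.959
outer loop
vertex -1.857 -3.547 -3.996
vertex -2.51 -4.006 -4.135
vertex -2.438 -3.202 -4.19
endloop
endfacet
facet normal 0.351 0.833 0.428
outer loop
vertex -1.857 -3.547 -3.996
vertex -2.438 -3.202 -4.19
vertex -2.97 -3.854 -2.485
endloop
endfacet
facet normal 0.268 -0.090 -0.959
outer loop
vertex -2.438 -3.202 -4.19
vertex -2.51 -4.006 -4.135
vertex -3.073 -3.462 -4.343
endloop
endfacet
facet normal -0.413 0.886 0.210
outer loop
vertex -2.438 -3.202 -4.19
vertex -3.073 -3.462 -4.343
vertex -2.97 -3.854 -2.485
endloop
endfacet
facet normal 0.268 -0.090 -0.959
outer loop
vertex -3.073 -3.462 -4.343
vertex -2.51 -4.006 -4.135
vertex -3.283 -4.133 -4.339
endloop
endfacet
facet normal -0.948 0.297 0.115
outer loop
vertex -3.073 -3.462 -4.343
vertex -3.283 -4.133 -4.339
vertex -2.97 -3.854 -2.485
endloop
endfacet
facet normal 0.268 -0.089 -0.959
outer loop
vertex -3.283 -4.133 -4.339
vertex -2.51 -4.006 -4.135
vertex -2.911 -4.708 -4.182
endloop
endfacet
facet normal -0.846 -0.488 0.216
outer loop
vertex -3.283 -4.133 -4.339
vertex -2.911 -4.708 -4.182
vertex -2.97 -3.854 -2.485
endloop
endfacet
facet normal 0.267 -0.088 -0.960
outer loop
vertex -2.911 -4.708 -4.182
vertex -2.51 -4.006 -4.135
vertex -2.237 -4.755 -3.99
endloop
endfacet
facet normal -0.186 -0.880 0.437
outer loop
vertex -2.911 -4.708 -4.182
vertex -2.237 -4.755 -3.99
vertex -2.97 -3.854 -2.485
endloop
endfacet
facet normal 0.267 -0.088 -0.960
outer loop
vertex -2.237 -4.755 -3.99
vertex -2.51 -4.006 -4.135
vertex -1.768 -4.238 -3.907
endloop
endfacet
facet normal 0.536 -0.584 0.610
outer loop
vertex -2.237 -4.755 -3.99
vertex -1.768 -4.238 -3.907
vertex -2.97 -3.854 -2.485
endloop
endfacet

endsolid


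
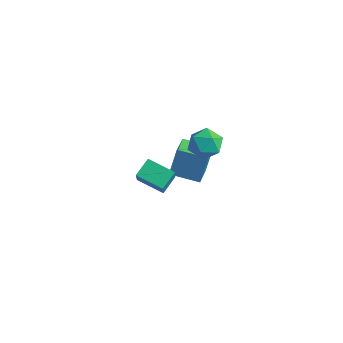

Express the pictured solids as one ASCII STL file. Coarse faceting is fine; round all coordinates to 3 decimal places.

solid 
facet normal -0.891 -0.340 0.302
outer loop
vertex 3.085 -4.672 3.761
vertex 2.956 -3.922 4.224
vertex 2.546 -4.148 2.762
endloop
endfacet
facet normal 0.144 -0.842 -0.519
outer loop
vertex 3.624 -3.738 2.396
vertex 3.085 -4.672 3.761
vertex 2.546 -4.148 2.762
endloop
endfacet
facet normal -0.891 -0.340 0.302
outer loop
vertex 2.546 -4.148 2.762
vertex 2.956 -3.922 4.224
vertex 2.417 -3.399 3.224
endloop
endfacet
facet normal -0.431 0.419 -0.799
outer loop
vertex 2.417 -3.399 3.224
vertex 3.624 -3.738 2.396
vertex 2.546 -4.148 2.762
endloop
endfacet
facet normal 0.431 -0.419 0.799
outer loop
vertex 3.085 -4.672 3.761
vertex 4.034 -3.512 3.858
vertex 2.956 -3.922 4.224
endloop
endfacet
facet normal 0.145 -0.842 -0.519
outer loop
vertex 4.163 -4.261 3.396
vertex 3.085 -4.672 3.761
vertex 3.624 -3.738 2.396
endloop
endfacet
facet normal 0.430 -0.419 0.799
outer loop
vertex 4.163 -4.261 3.396
vertex 4.034 -3.512 3.858
vertex 3.085 -4.672 3.761
endloop
endfacet
facet normal -0.144 0.843 0.519
outer loop
vertex 2.956 -3.922 4.224
vertex 4.034 -3.512 3.858
vertex 2.417 -3.399 3.224
endloop
endfacet
facet normal -0.431 0.419 -0.799
outer loop
vertex 3.495 -2.988 2.859
vertex 3.624 -3.738 2.396
vertex 2.417 -3.399 3.224
endloop
endfacet
facet normal -0.145 0.842 0.520
outer loop
vertex 2.417 -3.399 3.224
vertex 4.034 -3.512 3.858
vertex 3.495 -2.988 2.859
endloop
endfacet
facet normal 0.891 0.340 -0.302
outer loop
vertex 3.495 -2.988 2.859
vertex 4.163 -4.261 3.396
vertex 3.624 -3.738 2.396
endloop
endfacet
facet normal 0.891 0.340 -0.302
outer loop
vertex 4.034 -3.512 3.858
vertex 4.163 -4.261 3.396
vertex 3.495 -2.988 2.859
endloop
endfacet
facet normal -0.727 -0.635 0.260
outer loop
vertex 0.49 0.741 1.255
vertex 0.923 0.112 0.929
vertex 1.028 0.319 1.727
endloop
endfacet
facet normal -0.694 -0.086 0.714
outer loop
vertex 0.49 0.741 1.255
vertex 1.028 0.319 1.727
vertex 0.985 1.147 1.785
endloop
endfacet
facet normal -0.787 0.515 0.341
outer loop
vertex 0.49 0.741 1.255
vertex 0.985 1.147 1.785
vertex 0.854 1.451 1.023
endloop
endfacet
facet normal -0.877 0.337 -0.343
outer loop
vertex 0.49 0.741 1.255
vertex 0.854 1.451 1.023
vertex 0.815 0.812 0.494
endloop
endfacet
facet normal -0.840 -0.374 -0.394
outer loop
vertex 0.49 0.741 1.255
vertex 0.815 0.812 0.494
vertex 0.923 0.112 0.929
endloop
endfacet
facet normal -0.038 -0.072 0.997
outer loop
vertex 0.985 1.147 1.785
vertex 1.028 0.319 1.727
vertex 1.725 0.768 1.786
endloop
endfacet
facet normal -0.091 -0.961 0.261
outer loop
vertex 1.028 0.319 1.727
vertex 0.923 0.112 0.929
vertex 1.686 0.129 1.257
endloop
endfacet
facet normal -0.274 -0.538 -0.797
outer loop
vertex 0.923 0.112 0.929
vertex 0.815 0.812 0.494
vertex 1.555 0.433 0.495
endloop
endfacet
facet normal -0.334 0.613 -0.716
outer loop
vertex 0.815 0.812 0.494
vertex 0.854 1.451 1.023
vertex 1.512 1.261 0.553
endloop
endfacet
facet normal -0.188 0.901 0.392
outer loop
vertex 0.854 1.451 1.023
vertex 0.985 1.147 1.785
vertex 1.617 1.468 1.351
endloop
endfacet
facet normal 0.877 -0.337 0.343
outer loop
vertex 2.05 0.839 1.025
vertex 1.725 0.768 1.786
vertex 1.686 0.129 1.257
endloop
endfacet
facet normal 0.787 -0.515 -0.341
outer loop
vertex 2.05 0.839 1.025
vertex 1.686 0.129 1.257
vertex 1.555 0.433 0.495
endloop
endfacet
facet normal 0.694 0.086 -0.714
outer loop
vertex 2.05 0.839 1.025
vertex 1.555 0.433 0.495
vertex 1.512 1.261 0.553
endloop
endfacet
facet normal 0.727 0.635 -0.260
outer loop
vertex 2.05 0.839 1.025
vertex 1.512 1.261 0.553
vertex 1.617 1.468 1.351
endloop
endfacet
facet normal 0.840 0.374 0.394
outer loop
vertex 2.05 0.839 1.025
vertex 1.617 1.468 1.351
vertex 1.725 0.768 1.786
endloop
endfacet
facet normal 0.334 -0.613 0.716
outer loop
vertex 1.686 0.129 1.257
vertex 1.725 0.768 1.786
vertex 1.028 0.319 1.727
endloop
endfacet
facet normal 0.188 -0.901 -0.392
outer loop
vertex 1.555 0.433 0.495
vertex 1.686 0.129 1.257
vertex 0.923 0.112 0.929
endloop
endfacet
facet normal 0.038 0.072 -0.997
outer loop
vertex 1.512 1.261 0.553
vertex 1.555 0.433 0.495
vertex 0.815 0.812 0.494
endloop
endfacet
facet normal 0.091 0.961 -0.261
outer loop
vertex 1.617 1.468 1.351
vertex 1.512 1.261 0.553
vertex 0.854 1.451 1.023
endloop
endfacet
facet normal 0.274 0.538 0.797
outer loop
vertex 1.725 0.768 1.786
vertex 1.617 1.468 1.351
vertex 0.985 1.147 1.785
endloop
endfacet
facet normal -0.831 -0.528 0.177
outer loop
vertex -0.092 0.448 0.022
vertex -0.788 1.436 -0.3
vertex -0.098 -0.004 -1.356
endloop
endfacet
facet normal 0.557 -0.790 0.257
outer loop
vertex 1.048 0.724 -1.6
vertex -0.092 0.448 0.022
vertex -0.098 -0.004 -1.356
endloop
endfacet
facet normal -0.831 -0.528 0.177
outer loop
vertex -0.098 -0.004 -1.356
vertex -0.788 1.436 -0.3
vertex -0.794 0.983 -1.677
endloop
endfacet
facet normal -0.004 -0.312 -0.950
outer loop
vertex -0.794 0.983 -1.677
vertex 1.048 0.724 -1.6
vertex -0.098 -0.004 -1.356
endloop
endfacet
facet normal 0.004 0.312 0.950
outer loop
vertex -0.092 0.448 0.022
vertex 0.358 2.164 -0.544
vertex -0.788 1.436 -0.3
endloop
endfacet
facet normal 0.557 -0.789 0.257
outer loop
vertex 1.054 1.177 -0.223
vertex -0.092 0.448 0.022
vertex 1.048 0.724 -1.6
endloop
endfacet
facet normal 0.005 0.312 0.950
outer loop
vertex 1.054 1.177 -0.223
vertex 0.358 2.164 -0.544
vertex -0.092 0.448 0.022
endloop
endfacet
facet normal -0.557 0.790 -0.257
outer loop
vertex -0.788 1.436 -0.3
vertex 0.358 2.164 -0.544
vertex -0.794 0.983 -1.677
endloop
endfacet
facet normal -0.004 -0.313 -0.950
outer loop
vertex 0.352 1.712 -1.922
vertex 1.048 0.724 -1.6
vertex -0.794 0.983 -1.677
endloop
endfacet
facet normal -0.557 0.790 -0.257
outer loop
vertex -0.794 0.983 -1.677
vertex 0.358 2.164 -0.544
vertex 0.352 1.712 -1.922
endloop
endfacet
facet normal 0.831 0.528 -0.177
outer loop
vertex 0.352 1.712 -1.922
vertex 1.054 1.177 -0.223
vertex 1.048 0.724 -1.6
endloop
endfacet
facet normal 0.831 0.528 -0.177
outer loop
vertex 0.358 2.164 -0.544
vertex 1.054 1.177 -0.223
vertex 0.352 1.712 -1.922
endloop
endfacet

endsolid


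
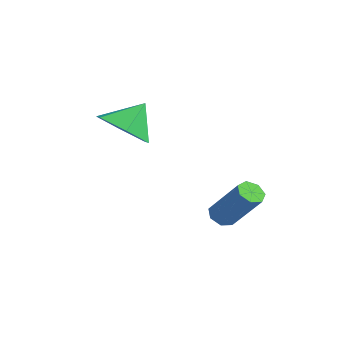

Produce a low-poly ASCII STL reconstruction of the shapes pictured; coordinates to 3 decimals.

solid 
facet normal -0.636 -0.177 -0.751
outer loop
vertex 3.419 -2.167 -4.478
vertex 3.071 -2.334 -4.144
vertex 3.144 -1.859 -4.318
endloop
endfacet
facet normal 0.458 0.696 -0.553
outer loop
vertex 3.419 -2.167 -4.478
vertex 3.144 -1.859 -4.318
vertex 4.596 -1.84 -3.09
endloop
endfacet
facet normal 0.458 0.696 -0.552
outer loop
vertex 4.596 -1.84 -3.09
vertex 3.144 -1.859 -4.318
vertex 4.322 -1.532 -2.929
endloop
endfacet
facet normal 0.638 0.175 0.750
outer loop
vertex 4.596 -1.84 -3.09
vertex 4.322 -1.532 -2.929
vertex 4.249 -2.006 -2.756
endloop
endfacet
facet normal -0.636 -0.178 -0.751
outer loop
vertex 3.144 -1.859 -4.318
vertex 3.071 -2.334 -4.144
vertex 2.814 -1.909 -4.027
endloop
endfacet
facet normal -0.201 0.978 -0.060
outer loop
vertex 3.144 -1.859 -4.318
vertex 2.814 -1.909 -4.027
vertex 4.322 -1.532 -2.929
endloop
endfacet
facet normal -0.201 0.978 -0.060
outer loop
vertex 4.322 -1.532 -2.929
vertex 2.814 -1.909 -4.027
vertex 3.992 -1.582 -2.638
endloop
endfacet
facet normal 0.636 0.176 0.751
outer loop
vertex 4.322 -1.532 -2.929
vertex 3.992 -1.582 -2.638
vertex 4.249 -2.006 -2.756
endloop
endfacet
facet normal -0.636 -0.178 -0.750
outer loop
vertex 2.814 -1.909 -4.027
vertex 3.071 -2.334 -4.144
vertex 2.678 -2.278 -3.824
endloop
endfacet
facet normal -0.707 0.523 0.476
outer loop
vertex 2.814 -1.909 -4.027
vertex 2.678 -2.278 -3.824
vertex 3.992 -1.582 -2.638
endloop
endfacet
facet normal -0.707 0.523 0.476
outer loop
vertex 3.992 -1.582 -2.638
vertex 2.678 -2.278 -3.824
vertex 3.856 -1.951 -2.435
endloop
endfacet
facet normal 0.637 0.178 0.750
outer loop
vertex 3.992 -1.582 -2.638
vertex 3.856 -1.951 -2.435
vertex 4.249 -2.006 -2.756
endloop
endfacet
facet normal -0.636 -0.177 -0.751
outer loop
vertex 2.678 -2.278 -3.824
vertex 3.071 -2.334 -4.144
vertex 2.838 -2.689 -3.863
endloop
endfacet
facet normal -0.681 -0.327 0.655
outer loop
vertex 2.678 -2.278 -3.824
vertex 2.838 -2.689 -3.863
vertex 3.856 -1.951 -2.435
endloop
endfacet
facet normal -0.681 -0.327 0.655
outer loop
vertex 3.856 -1.951 -2.435
vertex 2.838 -2.689 -3.863
vertex 4.016 -2.362 -2.474
endloop
endfacet
facet normal 0.637 0.177 0.750
outer loop
vertex 3.856 -1.951 -2.435
vertex 4.016 -2.362 -2.474
vertex 4.249 -2.006 -2.756
endloop
endfacet
facet normal -0.637 -0.176 -0.750
outer loop
vertex 2.838 -2.689 -3.863
vertex 3.071 -2.334 -4.144
vertex 3.173 -2.832 -4.114
endloop
endfacet
facet normal -0.142 -0.930 0.340
outer loop
vertex 2.838 -2.689 -3.863
vertex 3.173 -2.832 -4.114
vertex 4.016 -2.362 -2.474
endloop
endfacet
facet normal -0.142 -0.930 0.340
outer loop
vertex 4.016 -2.362 -2.474
vertex 3.173 -2.832 -4.114
vertex 4.351 -2.505 -2.725
endloop
endfacet
facet normal 0.637 0.177 0.750
outer loop
vertex 4.016 -2.362 -2.474
vertex 4.351 -2.505 -2.725
vertex 4.249 -2.006 -2.756
endloop
endfacet
facet normal -0.635 -0.175 -0.752
outer loop
vertex 3.173 -2.832 -4.114
vertex 3.071 -2.334 -4.144
vertex 3.432 -2.6 -4.387
endloop
endfacet
facet normal 0.503 -0.833 -0.231
outer loop
vertex 3.173 -2.832 -4.114
vertex 3.432 -2.6 -4.387
vertex 4.351 -2.505 -2.725
endloop
endfacet
facet normal 0.504 -0.833 -0.231
outer loop
vertex 4.351 -2.505 -2.725
vertex 3.432 -2.6 -4.387
vertex 4.609 -2.273 -2.999
endloop
endfacet
facet normal 0.637 0.177 0.750
outer loop
vertex 4.351 -2.505 -2.725
vertex 4.609 -2.273 -2.999
vertex 4.249 -2.006 -2.756
endloop
endfacet
facet normal -0.636 -0.177 -0.751
outer loop
vertex 3.432 -2.6 -4.387
vertex 3.071 -2.334 -4.144
vertex 3.419 -2.167 -4.478
endloop
endfacet
facet normal 0.771 -0.109 -0.628
outer loop
vertex 3.432 -2.6 -4.387
vertex 3.419 -2.167 -4.478
vertex 4.609 -2.273 -2.999
endloop
endfacet
facet normal 0.771 -0.109 -0.628
outer loop
vertex 4.609 -2.273 -2.999
vertex 3.419 -2.167 -4.478
vertex 4.596 -1.84 -3.09
endloop
endfacet
facet normal 0.637 0.177 0.750
outer loop
vertex 4.609 -2.273 -2.999
vertex 4.596 -1.84 -3.09
vertex 4.249 -2.006 -2.756
endloop
endfacet
facet normal -0.002 -0.645 -0.764
outer loop
vertex 1.233 -4.735 -0.579
vertex 0.268 -4.346 -0.905
vertex 1.19 -3.903 -1.281
endloop
endfacet
facet normal 0.815 0.398 0.422
outer loop
vertex 1.233 -4.735 -0.579
vertex 1.19 -3.903 -1.281
vertex 0.272 -3.494 0.105
endloop
endfacet
facet normal -0.002 -0.644 -0.765
outer loop
vertex 1.19 -3.903 -1.281
vertex 0.268 -4.346 -0.905
vertex 0.225 -3.513 -1.607
endloop
endfacet
facet normal 0.381 0.924 -0.021
outer loop
vertex 1.19 -3.903 -1.281
vertex 0.225 -3.513 -1.607
vertex 0.272 -3.494 0.105
endloop
endfacet
facet normal -0.003 -0.645 -0.765
outer loop
vertex 0.225 -3.513 -1.607
vertex 0.268 -4.346 -0.905
vertex -0.696 -3.956 -1.23
endloop
endfacet
facet normal -0.433 0.901 0.002
outer loop
vertex 0.225 -3.513 -1.607
vertex -0.696 -3.956 -1.23
vertex 0.272 -3.494 0.105
endloop
endfacet
facet normal -0.003 -0.645 -0.764
outer loop
vertex -0.696 -3.956 -1.23
vertex 0.268 -4.346 -0.905
vertex -0.654 -4.788 -0.528
endloop
endfacet
facet normal -0.811 0.352 0.466
outer loop
vertex -0.696 -3.956 -1.23
vertex -0.654 -4.788 -0.528
vertex 0.272 -3.494 0.105
endloop
endfacet
facet normal -0.003 -0.645 -0.764
outer loop
vertex -0.654 -4.788 -0.528
vertex 0.268 -4.346 -0.905
vertex 0.311 -5.178 -0.202
endloop
endfacet
facet normal -0.378 -0.175 0.909
outer loop
vertex -0.654 -4.788 -0.528
vertex 0.311 -5.178 -0.202
vertex 0.272 -3.494 0.105
endloop
endfacet
facet normal -0.002 -0.645 -0.764
outer loop
vertex 0.311 -5.178 -0.202
vertex 0.268 -4.346 -0.905
vertex 1.233 -4.735 -0.579
endloop
endfacet
facet normal 0.436 -0.152 0.887
outer loop
vertex 0.311 -5.178 -0.202
vertex 1.233 -4.735 -0.579
vertex 0.272 -3.494 0.105
endloop
endfacet

endsolid


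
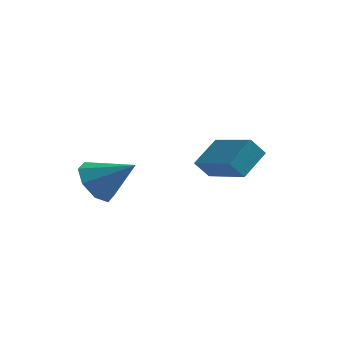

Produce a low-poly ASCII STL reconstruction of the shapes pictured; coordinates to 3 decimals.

solid 
facet normal -0.830 0.022 -0.558
outer loop
vertex -2.482 -2.54 -3.481
vertex -2.976 -2.253 -2.735
vertex -2.502 -1.823 -3.423
endloop
endfacet
facet normal 0.882 0.062 -0.467
outer loop
vertex -2.482 -2.54 -3.481
vertex -2.502 -1.823 -3.423
vertex -1.624 -2.287 -1.825
endloop
endfacet
facet normal -0.829 0.020 -0.559
outer loop
vertex -2.502 -1.823 -3.423
vertex -2.976 -2.253 -2.735
vertex -2.801 -1.358 -2.962
endloop
endfacet
facet normal 0.720 0.664 -0.203
outer loop
vertex -2.502 -1.823 -3.423
vertex -2.801 -1.358 -2.962
vertex -1.624 -2.287 -1.825
endloop
endfacet
facet normal -0.830 0.021 -0.558
outer loop
vertex -2.801 -1.358 -2.962
vertex -2.976 -2.253 -2.735
vertex -3.202 -1.417 -2.368
endloop
endfacet
facet normal 0.365 0.870 0.333
outer loop
vertex -2.801 -1.358 -2.962
vertex -3.202 -1.417 -2.368
vertex -1.624 -2.287 -1.825
endloop
endfacet
facet normal -0.830 0.021 -0.558
outer loop
vertex -3.202 -1.417 -2.368
vertex -2.976 -2.253 -2.735
vertex -3.471 -1.966 -1.988
endloop
endfacet
facet normal 0.024 0.561 0.828
outer loop
vertex -3.202 -1.417 -2.368
vertex -3.471 -1.966 -1.988
vertex -1.624 -2.287 -1.825
endloop
endfacet
facet normal -0.830 0.021 -0.558
outer loop
vertex -3.471 -1.966 -1.988
vertex -2.976 -2.253 -2.735
vertex -3.45 -2.683 -2.046
endloop
endfacet
facet normal -0.102 -0.083 0.991
outer loop
vertex -3.471 -1.966 -1.988
vertex -3.45 -2.683 -2.046
vertex -1.624 -2.287 -1.825
endloop
endfacet
facet normal -0.830 0.021 -0.558
outer loop
vertex -3.45 -2.683 -2.046
vertex -2.976 -2.253 -2.735
vertex -3.152 -3.148 -2.507
endloop
endfacet
facet normal 0.060 -0.683 0.728
outer loop
vertex -3.45 -2.683 -2.046
vertex -3.152 -3.148 -2.507
vertex -1.624 -2.287 -1.825
endloop
endfacet
facet normal -0.830 0.021 -0.558
outer loop
vertex -3.152 -3.148 -2.507
vertex -2.976 -2.253 -2.735
vertex -2.751 -3.089 -3.101
endloop
endfacet
facet normal 0.415 -0.889 0.192
outer loop
vertex -3.152 -3.148 -2.507
vertex -2.751 -3.089 -3.101
vertex -1.624 -2.287 -1.825
endloop
endfacet
facet normal -0.830 0.021 -0.558
outer loop
vertex -2.751 -3.089 -3.101
vertex -2.976 -2.253 -2.735
vertex -2.482 -2.54 -3.481
endloop
endfacet
facet normal 0.756 -0.580 -0.303
outer loop
vertex -2.751 -3.089 -3.101
vertex -2.482 -2.54 -3.481
vertex -1.624 -2.287 -1.825
endloop
endfacet
facet normal -0.513 -0.366 0.776
outer loop
vertex 1.393 1.028 -1.501
vertex -0.117 2.108 -1.99
vertex 0.916 -0.003 -2.302
endloop
endfacet
facet normal 0.787 -0.562 0.255
outer loop
vertex 1.357 0.312 -2.97
vertex 1.393 1.028 -1.501
vertex 0.916 -0.003 -2.302
endloop
endfacet
facet normal -0.513 -0.366 0.776
outer loop
vertex 0.916 -0.003 -2.302
vertex -0.117 2.108 -1.99
vertex -0.594 1.077 -2.791
endloop
endfacet
facet normal -0.344 -0.741 -0.576
outer loop
vertex -0.594 1.077 -2.791
vertex 1.357 0.312 -2.97
vertex 0.916 -0.003 -2.302
endloop
endfacet
facet normal 0.344 0.741 0.576
outer loop
vertex 1.393 1.028 -1.501
vertex 0.324 2.423 -2.658
vertex -0.117 2.108 -1.99
endloop
endfacet
facet normal 0.787 -0.562 0.255
outer loop
vertex 1.834 1.343 -2.169
vertex 1.393 1.028 -1.501
vertex 1.357 0.312 -2.97
endloop
endfacet
facet normal 0.344 0.741 0.576
outer loop
vertex 1.834 1.343 -2.169
vertex 0.324 2.423 -2.658
vertex 1.393 1.028 -1.501
endloop
endfacet
facet normal -0.787 0.562 -0.255
outer loop
vertex -0.117 2.108 -1.99
vertex 0.324 2.423 -2.658
vertex -0.594 1.077 -2.791
endloop
endfacet
facet normal -0.344 -0.741 -0.576
outer loop
vertex -0.153 1.392 -3.459
vertex 1.357 0.312 -2.97
vertex -0.594 1.077 -2.791
endloop
endfacet
facet normal -0.787 0.562 -0.255
outer loop
vertex -0.594 1.077 -2.791
vertex 0.324 2.423 -2.658
vertex -0.153 1.392 -3.459
endloop
endfacet
facet normal 0.513 0.366 -0.776
outer loop
vertex -0.153 1.392 -3.459
vertex 1.834 1.343 -2.169
vertex 1.357 0.312 -2.97
endloop
endfacet
facet normal 0.513 0.366 -0.776
outer loop
vertex 0.324 2.423 -2.658
vertex 1.834 1.343 -2.169
vertex -0.153 1.392 -3.459
endloop
endfacet

endsolid


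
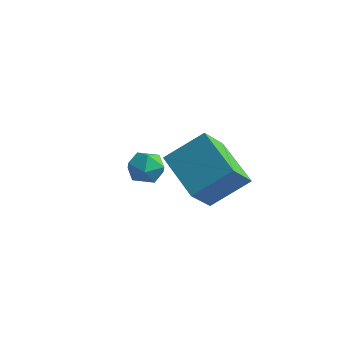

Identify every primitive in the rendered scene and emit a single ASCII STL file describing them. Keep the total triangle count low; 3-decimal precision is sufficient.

solid 
facet normal -0.373 -0.291 0.881
outer loop
vertex -4.165 0.746 1.921
vertex -3.923 -0.012 1.773
vertex -3.428 0.504 2.153
endloop
endfacet
facet normal -0.158 0.390 0.907
outer loop
vertex -4.165 0.746 1.921
vertex -3.428 0.504 2.153
vertex -3.527 1.235 1.822
endloop
endfacet
facet normal -0.514 0.754 0.409
outer loop
vertex -4.165 0.746 1.921
vertex -3.527 1.235 1.822
vertex -4.084 1.172 1.237
endloop
endfacet
facet normal -0.952 0.298 0.073
outer loop
vertex -4.165 0.746 1.921
vertex -4.084 1.172 1.237
vertex -4.328 0.401 1.207
endloop
endfacet
facet normal -0.864 -0.347 0.365
outer loop
vertex -4.165 0.746 1.921
vertex -4.328 0.401 1.207
vertex -3.923 -0.012 1.773
endloop
endfacet
facet normal 0.536 0.407 0.739
outer loop
vertex -3.527 1.235 1.822
vertex -3.428 0.504 2.153
vertex -2.892 0.779 1.613
endloop
endfacet
facet normal 0.186 -0.692 0.697
outer loop
vertex -3.428 0.504 2.153
vertex -3.923 -0.012 1.773
vertex -3.136 0.008 1.583
endloop
endfacet
facet normal -0.607 -0.783 -0.137
outer loop
vertex -3.923 -0.012 1.773
vertex -4.328 0.401 1.207
vertex -3.693 -0.055 0.998
endloop
endfacet
facet normal -0.748 0.261 -0.610
outer loop
vertex -4.328 0.401 1.207
vertex -4.084 1.172 1.237
vertex -3.792 0.676 0.667
endloop
endfacet
facet normal -0.042 0.997 -0.068
outer loop
vertex -4.084 1.172 1.237
vertex -3.527 1.235 1.822
vertex -3.297 1.192 1.047
endloop
endfacet
facet normal 0.952 -0.298 -0.073
outer loop
vertex -3.055 0.434 0.899
vertex -2.892 0.779 1.613
vertex -3.136 0.008 1.583
endloop
endfacet
facet normal 0.514 -0.754 -0.409
outer loop
vertex -3.055 0.434 0.899
vertex -3.136 0.008 1.583
vertex -3.693 -0.055 0.998
endloop
endfacet
facet normal 0.158 -0.390 -0.907
outer loop
vertex -3.055 0.434 0.899
vertex -3.693 -0.055 0.998
vertex -3.792 0.676 0.667
endloop
endfacet
facet normal 0.373 0.291 -0.881
outer loop
vertex -3.055 0.434 0.899
vertex -3.792 0.676 0.667
vertex -3.297 1.192 1.047
endloop
endfacet
facet normal 0.864 0.347 -0.365
outer loop
vertex -3.055 0.434 0.899
vertex -3.297 1.192 1.047
vertex -2.892 0.779 1.613
endloop
endfacet
facet normal 0.748 -0.261 0.610
outer loop
vertex -3.136 0.008 1.583
vertex -2.892 0.779 1.613
vertex -3.428 0.504 2.153
endloop
endfacet
facet normal 0.042 -0.997 0.068
outer loop
vertex -3.693 -0.055 0.998
vertex -3.136 0.008 1.583
vertex -3.923 -0.012 1.773
endloop
endfacet
facet normal -0.536 -0.407 -0.739
outer loop
vertex -3.792 0.676 0.667
vertex -3.693 -0.055 0.998
vertex -4.328 0.401 1.207
endloop
endfacet
facet normal -0.186 0.692 -0.697
outer loop
vertex -3.297 1.192 1.047
vertex -3.792 0.676 0.667
vertex -4.084 1.172 1.237
endloop
endfacet
facet normal 0.607 0.783 0.137
outer loop
vertex -2.892 0.779 1.613
vertex -3.297 1.192 1.047
vertex -3.527 1.235 1.822
endloop
endfacet
facet normal -0.856 0.320 0.405
outer loop
vertex -1.284 -1.103 3.486
vertex -0.353 -0.016 4.595
vertex -1.353 -0.026 2.488
endloop
endfacet
facet normal -0.514 -0.600 -0.612
outer loop
vertex 0.513 -0.724 1.605
vertex -1.284 -1.103 3.486
vertex -1.353 -0.026 2.488
endloop
endfacet
facet normal -0.856 0.320 0.405
outer loop
vertex -1.353 -0.026 2.488
vertex -0.353 -0.016 4.595
vertex -0.422 1.061 3.597
endloop
endfacet
facet normal -0.047 0.733 -0.679
outer loop
vertex -0.422 1.061 3.597
vertex 0.513 -0.724 1.605
vertex -1.353 -0.026 2.488
endloop
endfacet
facet normal 0.047 -0.733 0.679
outer loop
vertex -1.284 -1.103 3.486
vertex 1.513 -0.714 3.712
vertex -0.353 -0.016 4.595
endloop
endfacet
facet normal -0.514 -0.600 -0.612
outer loop
vertex 0.582 -1.801 2.603
vertex -1.284 -1.103 3.486
vertex 0.513 -0.724 1.605
endloop
endfacet
facet normal 0.047 -0.733 0.679
outer loop
vertex 0.582 -1.801 2.603
vertex 1.513 -0.714 3.712
vertex -1.284 -1.103 3.486
endloop
endfacet
facet normal 0.514 0.600 0.612
outer loop
vertex -0.353 -0.016 4.595
vertex 1.513 -0.714 3.712
vertex -0.422 1.061 3.597
endloop
endfacet
facet normal -0.047 0.733 -0.679
outer loop
vertex 1.444 0.363 2.714
vertex 0.513 -0.724 1.605
vertex -0.422 1.061 3.597
endloop
endfacet
facet normal 0.514 0.600 0.612
outer loop
vertex -0.422 1.061 3.597
vertex 1.513 -0.714 3.712
vertex 1.444 0.363 2.714
endloop
endfacet
facet normal 0.856 -0.320 -0.405
outer loop
vertex 1.444 0.363 2.714
vertex 0.582 -1.801 2.603
vertex 0.513 -0.724 1.605
endloop
endfacet
facet normal 0.856 -0.320 -0.405
outer loop
vertex 1.513 -0.714 3.712
vertex 0.582 -1.801 2.603
vertex 1.444 0.363 2.714
endloop
endfacet

endsolid


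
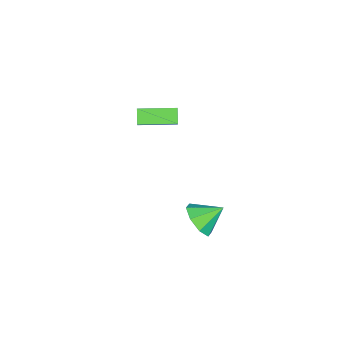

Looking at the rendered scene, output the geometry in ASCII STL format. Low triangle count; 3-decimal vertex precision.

solid 
facet normal -0.653 -0.262 0.711
outer loop
vertex -3.059 -1.984 -2.253
vertex -3.796 -0.082 -2.23
vertex -3.705 -2.226 -2.935
endloop
endfacet
facet normal 0.361 -0.933 -0.011
outer loop
vertex -3.084 -1.978 -3.61
vertex -3.059 -1.984 -2.253
vertex -3.705 -2.226 -2.935
endloop
endfacet
facet normal -0.653 -0.261 0.711
outer loop
vertex -3.705 -2.226 -2.935
vertex -3.796 -0.082 -2.23
vertex -4.441 -0.324 -2.912
endloop
endfacet
facet normal -0.665 -0.249 -0.704
outer loop
vertex -4.441 -0.324 -2.912
vertex -3.084 -1.978 -3.61
vertex -3.705 -2.226 -2.935
endloop
endfacet
facet normal 0.665 0.249 0.704
outer loop
vertex -3.059 -1.984 -2.253
vertex -3.175 0.166 -2.905
vertex -3.796 -0.082 -2.23
endloop
endfacet
facet normal 0.361 -0.932 -0.011
outer loop
vertex -2.439 -1.736 -2.928
vertex -3.059 -1.984 -2.253
vertex -3.084 -1.978 -3.61
endloop
endfacet
facet normal 0.666 0.249 0.703
outer loop
vertex -2.439 -1.736 -2.928
vertex -3.175 0.166 -2.905
vertex -3.059 -1.984 -2.253
endloop
endfacet
facet normal -0.361 0.933 0.011
outer loop
vertex -3.796 -0.082 -2.23
vertex -3.175 0.166 -2.905
vertex -4.441 -0.324 -2.912
endloop
endfacet
facet normal -0.666 -0.249 -0.703
outer loop
vertex -3.821 -0.076 -3.587
vertex -3.084 -1.978 -3.61
vertex -4.441 -0.324 -2.912
endloop
endfacet
facet normal -0.361 0.933 0.011
outer loop
vertex -4.441 -0.324 -2.912
vertex -3.175 0.166 -2.905
vertex -3.821 -0.076 -3.587
endloop
endfacet
facet normal 0.653 0.262 -0.711
outer loop
vertex -3.821 -0.076 -3.587
vertex -2.439 -1.736 -2.928
vertex -3.084 -1.978 -3.61
endloop
endfacet
facet normal 0.653 0.261 -0.711
outer loop
vertex -3.175 0.166 -2.905
vertex -2.439 -1.736 -2.928
vertex -3.821 -0.076 -3.587
endloop
endfacet
facet normal 0.385 -0.725 -0.571
outer loop
vertex 3.546 3.214 -3.37
vertex 2.815 3.392 -4.088
vertex 3.772 3.757 -3.907
endloop
endfacet
facet normal 0.514 0.485 0.707
outer loop
vertex 3.546 3.214 -3.37
vertex 3.772 3.757 -3.907
vertex 2.265 4.428 -3.272
endloop
endfacet
facet normal 0.385 -0.726 -0.571
outer loop
vertex 3.772 3.757 -3.907
vertex 2.815 3.392 -4.088
vertex 3.437 4.085 -4.55
endloop
endfacet
facet normal 0.467 0.862 0.197
outer loop
vertex 3.772 3.757 -3.907
vertex 3.437 4.085 -4.55
vertex 2.265 4.428 -3.272
endloop
endfacet
facet normal 0.384 -0.726 -0.571
outer loop
vertex 3.437 4.085 -4.55
vertex 2.815 3.392 -4.088
vertex 2.738 4.008 -4.923
endloop
endfacet
facet normal 0.022 0.970 -0.241
outer loop
vertex 3.437 4.085 -4.55
vertex 2.738 4.008 -4.923
vertex 2.265 4.428 -3.272
endloop
endfacet
facet normal 0.385 -0.725 -0.571
outer loop
vertex 2.738 4.008 -4.923
vertex 2.815 3.392 -4.088
vertex 2.084 3.569 -4.806
endloop
endfacet
facet normal -0.564 0.747 -0.352
outer loop
vertex 2.738 4.008 -4.923
vertex 2.084 3.569 -4.806
vertex 2.265 4.428 -3.272
endloop
endfacet
facet normal 0.385 -0.725 -0.571
outer loop
vertex 2.084 3.569 -4.806
vertex 2.815 3.392 -4.088
vertex 1.858 3.026 -4.269
endloop
endfacet
facet normal -0.944 0.324 -0.070
outer loop
vertex 2.084 3.569 -4.806
vertex 1.858 3.026 -4.269
vertex 2.265 4.428 -3.272
endloop
endfacet
facet normal 0.385 -0.725 -0.571
outer loop
vertex 1.858 3.026 -4.269
vertex 2.815 3.392 -4.088
vertex 2.193 2.698 -3.626
endloop
endfacet
facet normal -0.896 -0.053 0.440
outer loop
vertex 1.858 3.026 -4.269
vertex 2.193 2.698 -3.626
vertex 2.265 4.428 -3.272
endloop
endfacet
facet normal 0.384 -0.725 -0.572
outer loop
vertex 2.193 2.698 -3.626
vertex 2.815 3.392 -4.088
vertex 2.892 2.775 -3.254
endloop
endfacet
facet normal -0.450 -0.161 0.878
outer loop
vertex 2.193 2.698 -3.626
vertex 2.892 2.775 -3.254
vertex 2.265 4.428 -3.272
endloop
endfacet
facet normal 0.385 -0.725 -0.572
outer loop
vertex 2.892 2.775 -3.254
vertex 2.815 3.392 -4.088
vertex 3.546 3.214 -3.37
endloop
endfacet
facet normal 0.134 0.062 0.989
outer loop
vertex 2.892 2.775 -3.254
vertex 3.546 3.214 -3.37
vertex 2.265 4.428 -3.272
endloop
endfacet

endsolid


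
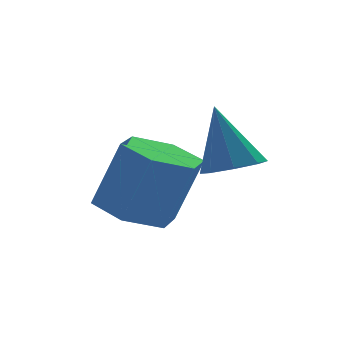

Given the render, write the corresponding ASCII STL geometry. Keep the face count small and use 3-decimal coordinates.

solid 
facet normal 0.109 -0.368 -0.923
outer loop
vertex 1.524 -1.95 -0.734
vertex 0.879 -1.732 -0.897
vertex 1.52 -1.452 -0.933
endloop
endfacet
facet normal 0.885 0.179 0.430
outer loop
vertex 1.524 -1.95 -0.734
vertex 1.52 -1.452 -0.933
vertex 0.701 -1.128 0.617
endloop
endfacet
facet normal 0.109 -0.368 -0.923
outer loop
vertex 1.52 -1.452 -0.933
vertex 0.879 -1.732 -0.897
vertex 1.141 -1.118 -1.111
endloop
endfacet
facet normal 0.609 0.777 0.160
outer loop
vertex 1.52 -1.452 -0.933
vertex 1.141 -1.118 -1.111
vertex 0.701 -1.128 0.617
endloop
endfacet
facet normal 0.108 -0.368 -0.924
outer loop
vertex 1.141 -1.118 -1.111
vertex 0.879 -1.732 -0.897
vertex 0.608 -1.144 -1.163
endloop
endfacet
facet normal -0.048 0.999 -0.006
outer loop
vertex 1.141 -1.118 -1.111
vertex 0.608 -1.144 -1.163
vertex 0.701 -1.128 0.617
endloop
endfacet
facet normal 0.109 -0.367 -0.924
outer loop
vertex 0.608 -1.144 -1.163
vertex 0.879 -1.732 -0.897
vertex 0.234 -1.514 -1.06
endloop
endfacet
facet normal -0.699 0.715 0.030
outer loop
vertex 0.608 -1.144 -1.163
vertex 0.234 -1.514 -1.06
vertex 0.701 -1.128 0.617
endloop
endfacet
facet normal 0.109 -0.367 -0.924
outer loop
vertex 0.234 -1.514 -1.06
vertex 0.879 -1.732 -0.897
vertex 0.239 -2.011 -0.862
endloop
endfacet
facet normal -0.965 0.089 0.248
outer loop
vertex 0.234 -1.514 -1.06
vertex 0.239 -2.011 -0.862
vertex 0.701 -1.128 0.617
endloop
endfacet
facet normal 0.110 -0.368 -0.923
outer loop
vertex 0.239 -2.011 -0.862
vertex 0.879 -1.732 -0.897
vertex 0.618 -2.345 -0.684
endloop
endfacet
facet normal -0.690 -0.506 0.518
outer loop
vertex 0.239 -2.011 -0.862
vertex 0.618 -2.345 -0.684
vertex 0.701 -1.128 0.617
endloop
endfacet
facet normal 0.109 -0.367 -0.924
outer loop
vertex 0.618 -2.345 -0.684
vertex 0.879 -1.732 -0.897
vertex 1.151 -2.32 -0.631
endloop
endfacet
facet normal -0.034 -0.729 0.684
outer loop
vertex 0.618 -2.345 -0.684
vertex 1.151 -2.32 -0.631
vertex 0.701 -1.128 0.617
endloop
endfacet
facet normal 0.109 -0.367 -0.924
outer loop
vertex 1.151 -2.32 -0.631
vertex 0.879 -1.732 -0.897
vertex 1.524 -1.95 -0.734
endloop
endfacet
facet normal 0.619 -0.444 0.647
outer loop
vertex 1.151 -2.32 -0.631
vertex 1.524 -1.95 -0.734
vertex 0.701 -1.128 0.617
endloop
endfacet
facet normal -0.336 0.093 -0.937
outer loop
vertex -0.445 -0.178 -2.253
vertex -0.979 -0.93 -2.136
vertex -1.313 -0.086 -1.933
endloop
endfacet
facet normal 0.125 0.991 0.054
outer loop
vertex -0.445 -0.178 -2.253
vertex -1.313 -0.086 -1.933
vertex 0.133 -0.338 -0.641
endloop
endfacet
facet normal 0.125 0.991 0.054
outer loop
vertex 0.133 -0.338 -0.641
vertex -1.313 -0.086 -1.933
vertex -0.735 -0.246 -0.32
endloop
endfacet
facet normal 0.337 -0.093 0.937
outer loop
vertex 0.133 -0.338 -0.641
vertex -0.735 -0.246 -0.32
vertex -0.401 -1.09 -0.524
endloop
endfacet
facet normal -0.336 0.093 -0.937
outer loop
vertex -1.313 -0.086 -1.933
vertex -0.979 -0.93 -2.136
vertex -1.847 -0.838 -1.816
endloop
endfacet
facet normal -0.746 0.581 0.325
outer loop
vertex -1.313 -0.086 -1.933
vertex -1.847 -0.838 -1.816
vertex -0.735 -0.246 -0.32
endloop
endfacet
facet normal -0.747 0.580 0.325
outer loop
vertex -0.735 -0.246 -0.32
vertex -1.847 -0.838 -1.816
vertex -1.269 -0.998 -0.204
endloop
endfacet
facet normal 0.336 -0.094 0.937
outer loop
vertex -0.735 -0.246 -0.32
vertex -1.269 -0.998 -0.204
vertex -0.401 -1.09 -0.524
endloop
endfacet
facet normal -0.336 0.093 -0.937
outer loop
vertex -1.847 -0.838 -1.816
vertex -0.979 -0.93 -2.136
vertex -1.513 -1.682 -2.019
endloop
endfacet
facet normal -0.871 -0.410 0.272
outer loop
vertex -1.847 -0.838 -1.816
vertex -1.513 -1.682 -2.019
vertex -1.269 -0.998 -0.204
endloop
endfacet
facet normal -0.871 -0.410 0.272
outer loop
vertex -1.269 -0.998 -0.204
vertex -1.513 -1.682 -2.019
vertex -0.935 -1.842 -0.407
endloop
endfacet
facet normal 0.336 -0.093 0.937
outer loop
vertex -1.269 -0.998 -0.204
vertex -0.935 -1.842 -0.407
vertex -0.401 -1.09 -0.524
endloop
endfacet
facet normal -0.337 0.093 -0.937
outer loop
vertex -1.513 -1.682 -2.019
vertex -0.979 -0.93 -2.136
vertex -0.645 -1.774 -2.34
endloop
endfacet
facet normal -0.125 -0.991 -0.054
outer loop
vertex -1.513 -1.682 -2.019
vertex -0.645 -1.774 -2.34
vertex -0.935 -1.842 -0.407
endloop
endfacet
facet normal -0.125 -0.991 -0.054
outer loop
vertex -0.935 -1.842 -0.407
vertex -0.645 -1.774 -2.34
vertex -0.067 -1.934 -0.727
endloop
endfacet
facet normal 0.336 -0.093 0.937
outer loop
vertex -0.935 -1.842 -0.407
vertex -0.067 -1.934 -0.727
vertex -0.401 -1.09 -0.524
endloop
endfacet
facet normal -0.336 0.094 -0.937
outer loop
vertex -0.645 -1.774 -2.34
vertex -0.979 -0.93 -2.136
vertex -0.111 -1.022 -2.456
endloop
endfacet
facet normal 0.747 -0.580 -0.325
outer loop
vertex -0.645 -1.774 -2.34
vertex -0.111 -1.022 -2.456
vertex -0.067 -1.934 -0.727
endloop
endfacet
facet normal 0.746 -0.581 -0.325
outer loop
vertex -0.067 -1.934 -0.727
vertex -0.111 -1.022 -2.456
vertex 0.467 -1.182 -0.844
endloop
endfacet
facet normal 0.336 -0.093 0.937
outer loop
vertex -0.067 -1.934 -0.727
vertex 0.467 -1.182 -0.844
vertex -0.401 -1.09 -0.524
endloop
endfacet
facet normal -0.336 0.093 -0.937
outer loop
vertex -0.111 -1.022 -2.456
vertex -0.979 -0.93 -2.136
vertex -0.445 -0.178 -2.253
endloop
endfacet
facet normal 0.871 0.410 -0.272
outer loop
vertex -0.111 -1.022 -2.456
vertex -0.445 -0.178 -2.253
vertex 0.467 -1.182 -0.844
endloop
endfacet
facet normal 0.871 0.410 -0.272
outer loop
vertex 0.467 -1.182 -0.844
vertex -0.445 -0.178 -2.253
vertex 0.133 -0.338 -0.641
endloop
endfacet
facet normal 0.336 -0.093 0.937
outer loop
vertex 0.467 -1.182 -0.844
vertex 0.133 -0.338 -0.641
vertex -0.401 -1.09 -0.524
endloop
endfacet

endsolid
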